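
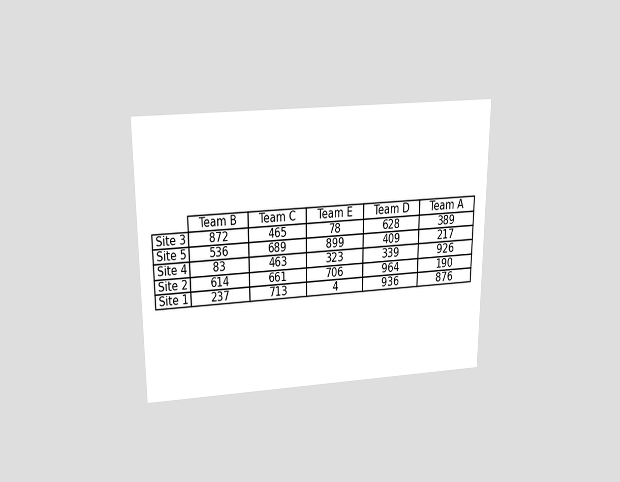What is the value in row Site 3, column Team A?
389

The chart is viewed slightly from above. The (Site 3, Team A) cell reads 389.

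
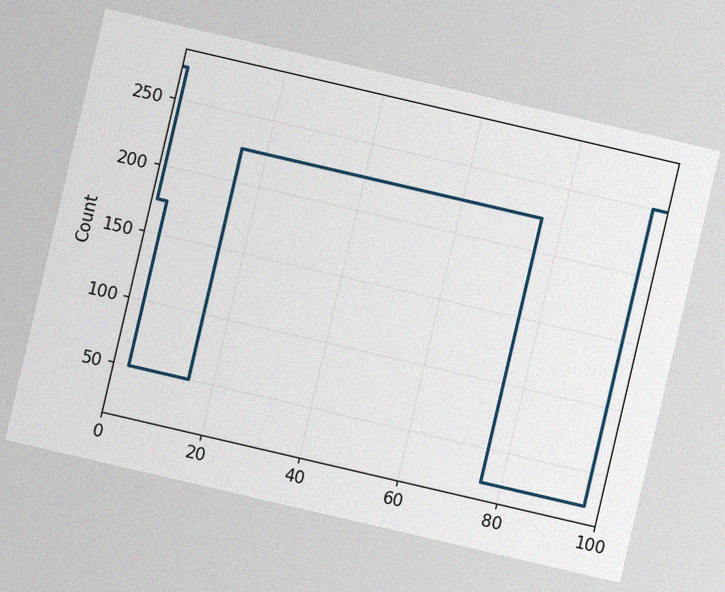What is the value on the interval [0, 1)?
275

The chart is tilted about 13° clockwise, with some photo noise. On [0, 1) the step sits at 275.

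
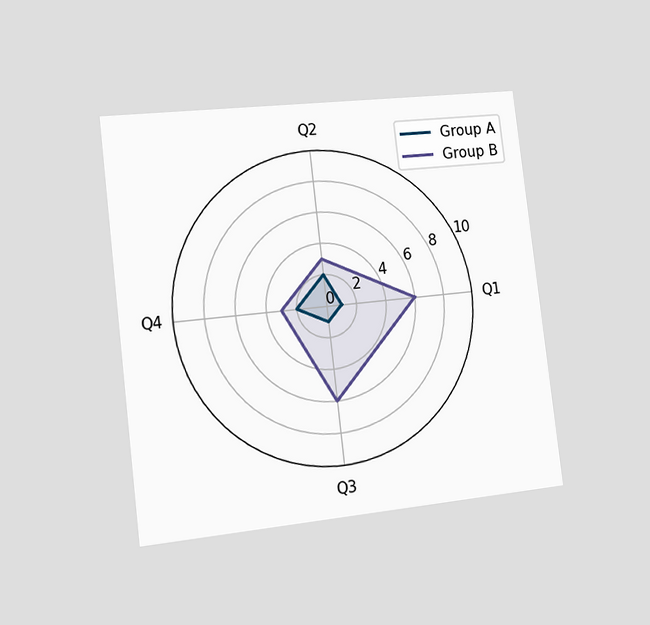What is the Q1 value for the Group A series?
1

The chart is tilted about 7° counter-clockwise and viewed slightly from the left. On the Q1 axis, Group A reaches 1.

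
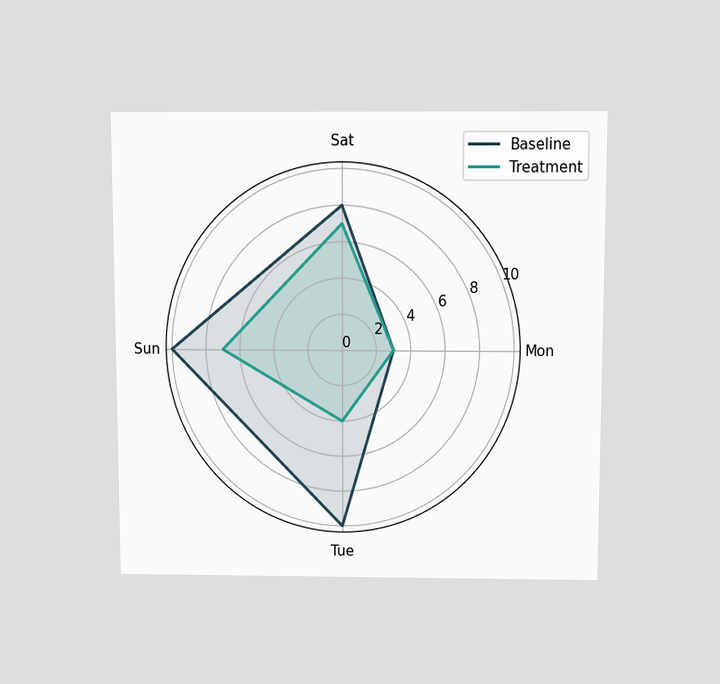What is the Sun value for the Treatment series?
The chart is viewed slightly from above. On the Sun axis, Treatment reaches 7.

7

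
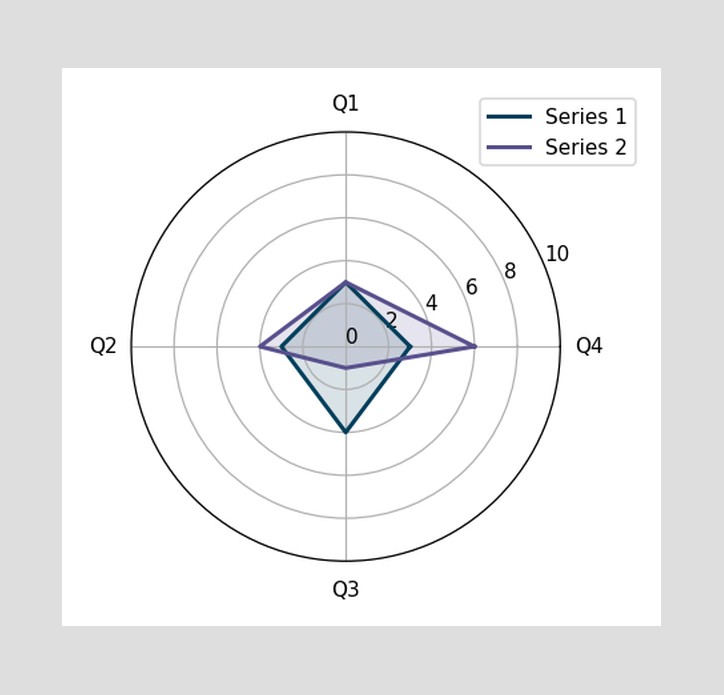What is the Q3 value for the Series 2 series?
1

On the Q3 axis, Series 2 reaches 1.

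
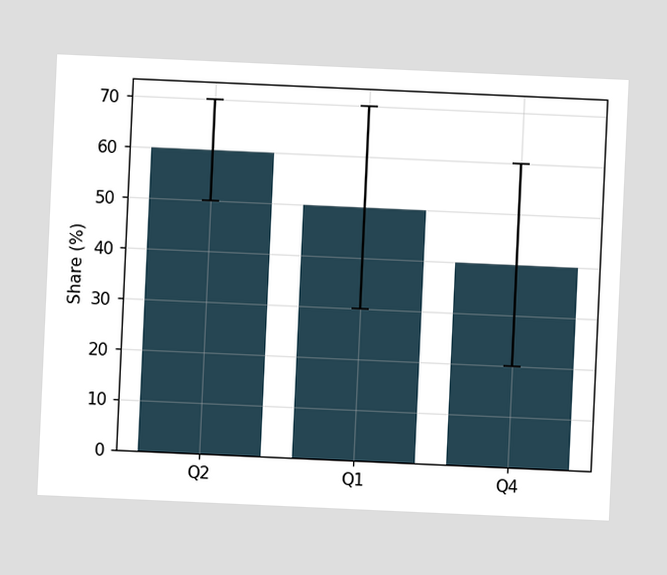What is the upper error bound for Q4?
60%

The chart is tilted about 3° clockwise. The Q4 bar's upper whisker reaches 60%.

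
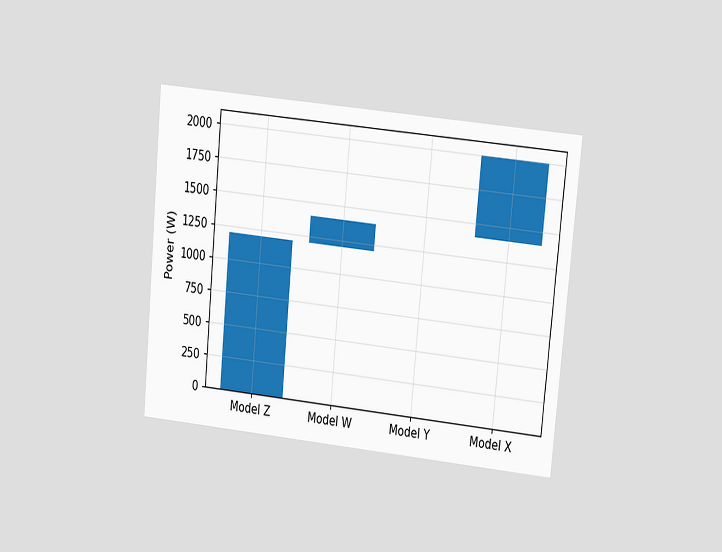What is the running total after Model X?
The chart is tilted about 5° clockwise and viewed at a slight angle. After Model X the running total reaches 2000W.

2000W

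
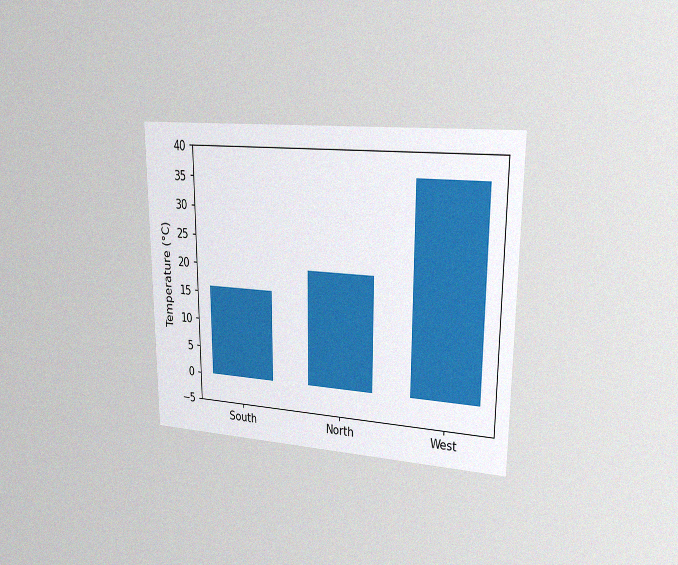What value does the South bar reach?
The chart is viewed slightly from the right, with some photo noise. Reading along the chart's y-axis, the South bar reaches 16°C.

16°C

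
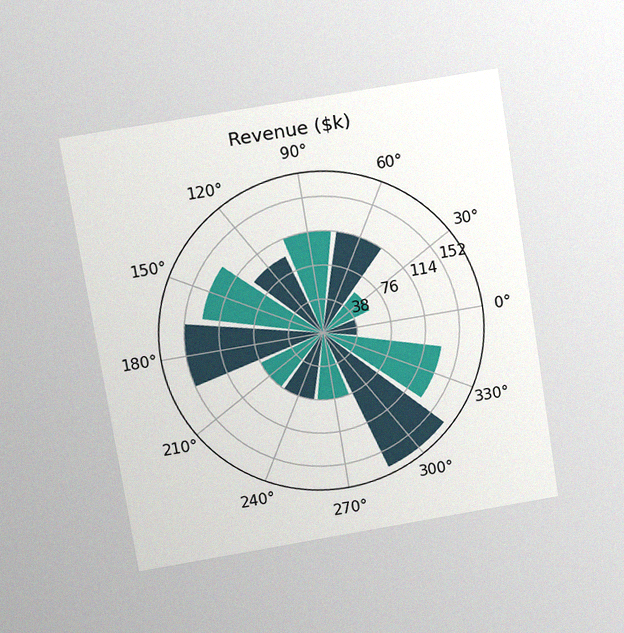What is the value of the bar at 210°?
$76k

The chart is tilted about 9° counter-clockwise and viewed slightly from above, with some photo noise. The bar at 210° reaches $76k on the radial axis.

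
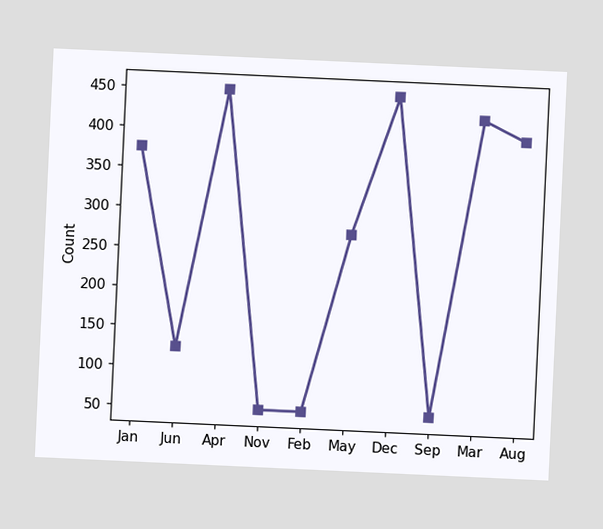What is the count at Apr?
450

The chart is tilted about 3° clockwise. At Apr, the line is at 450.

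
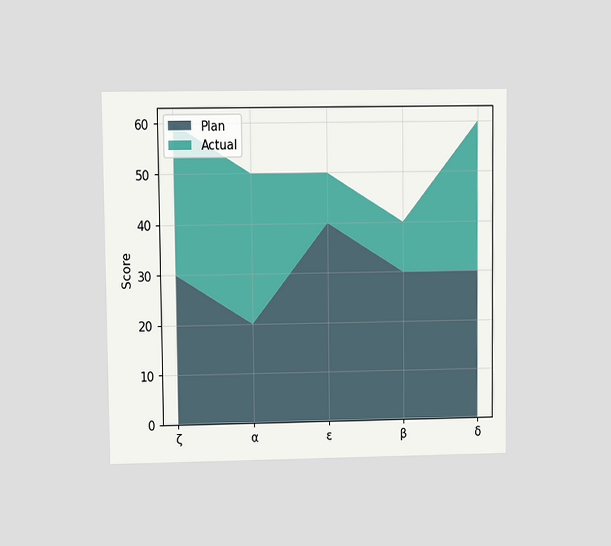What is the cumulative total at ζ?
60

The chart is viewed at a slight angle. The stacked total at ζ reaches 60.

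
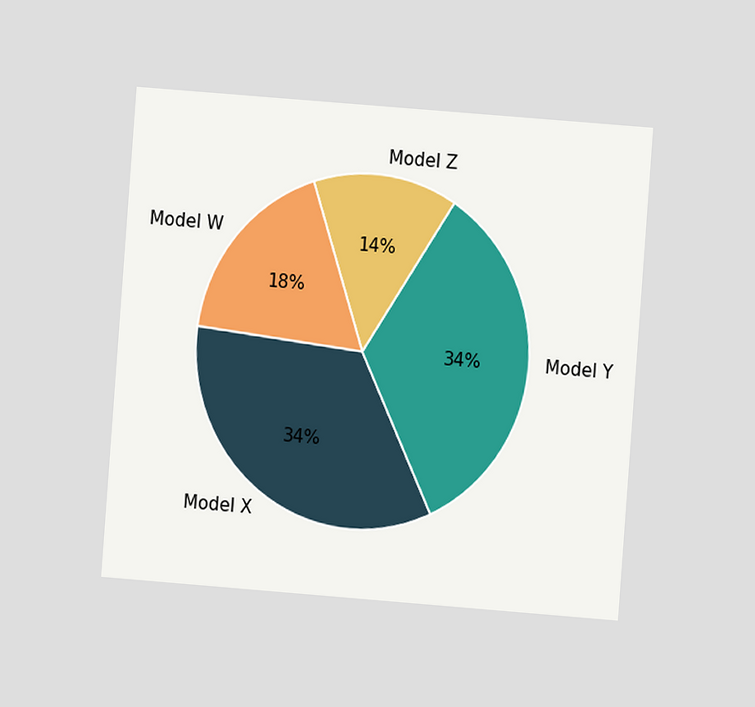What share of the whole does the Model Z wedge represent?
The chart is tilted about 4° clockwise and viewed at a slight angle. The Model Z slice takes up 14% of the pie.

14%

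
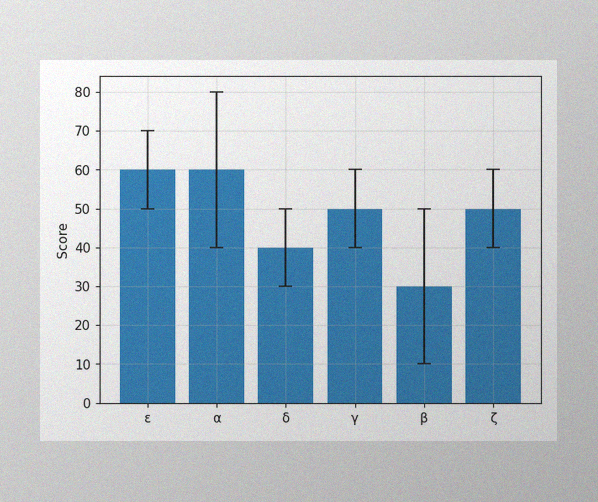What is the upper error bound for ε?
The image has some photo noise and uneven lighting. The ε bar's upper whisker reaches 70.

70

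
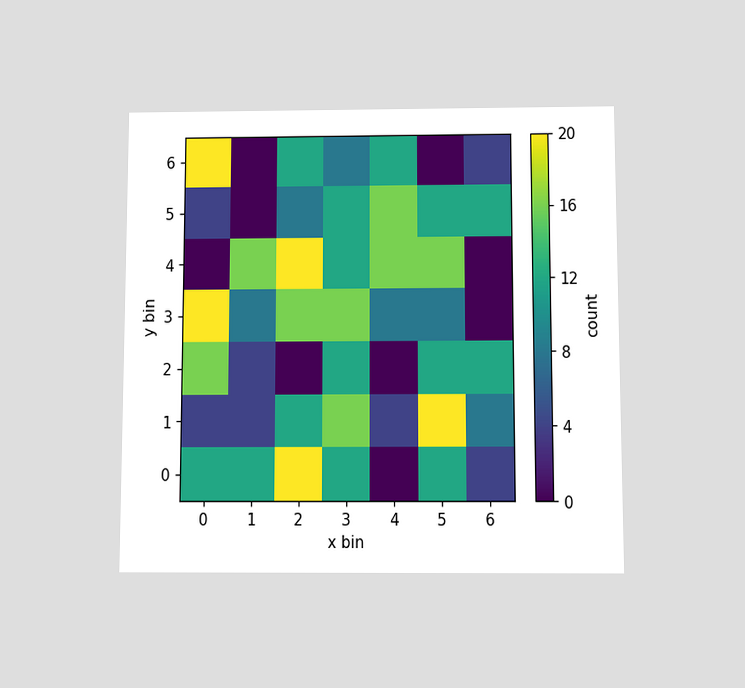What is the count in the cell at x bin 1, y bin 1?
The chart is viewed slightly from below. Matching the cell (1, 1) against the colorbar gives 4.

4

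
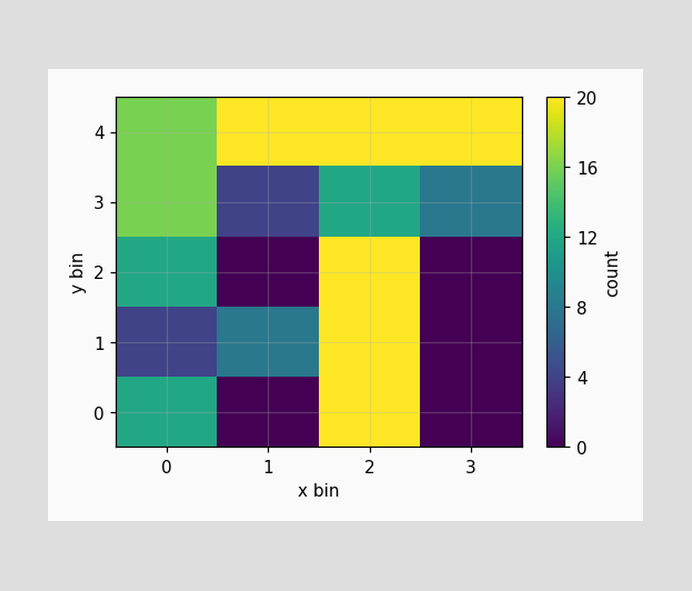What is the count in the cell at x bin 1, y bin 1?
8

Matching the cell (1, 1) against the colorbar gives 8.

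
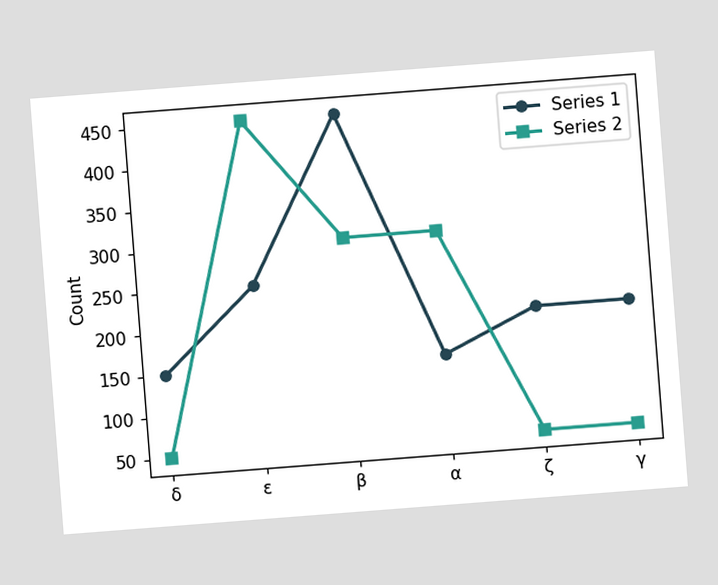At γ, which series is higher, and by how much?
Series 1, by 150

The chart is tilted about 4° counter-clockwise. At γ, Series 1 sits above the other line by 150.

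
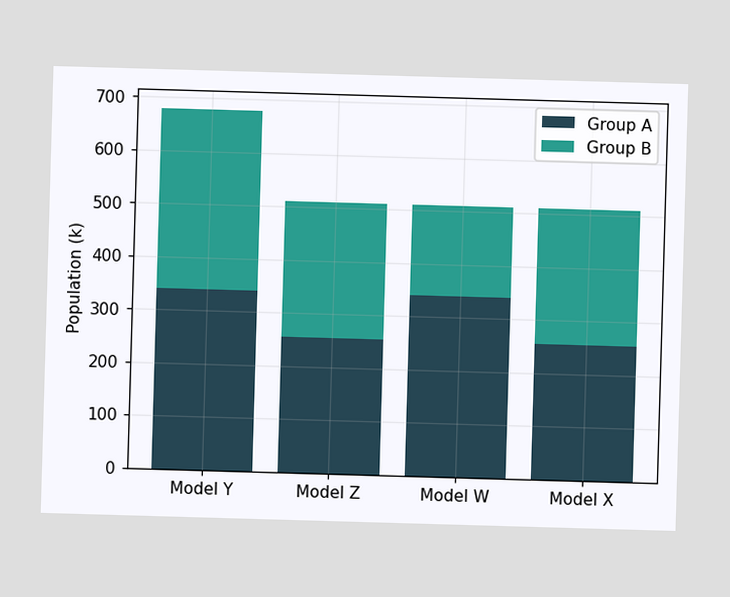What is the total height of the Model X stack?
510k

The Model X stack's top reaches 510k on the y-axis.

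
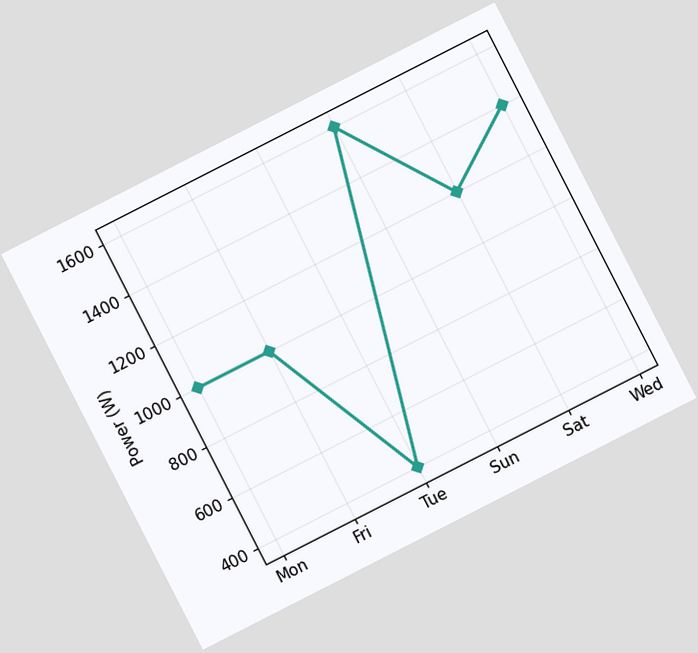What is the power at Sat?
1200W

The chart is tilted about 27° counter-clockwise. At Sat, the line is at 1200W.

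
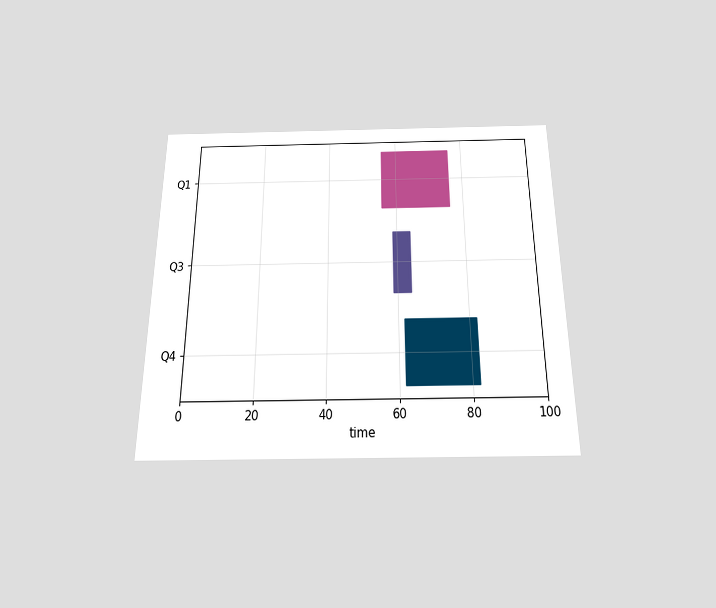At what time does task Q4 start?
The chart is viewed slightly from below. The Q4 bar begins at t=62.

62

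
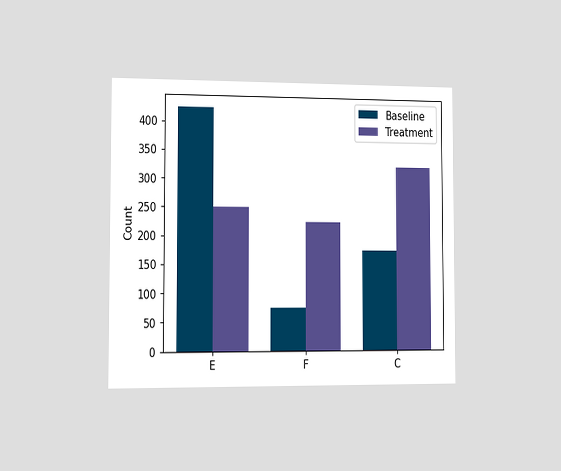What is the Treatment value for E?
The chart is viewed slightly from the left. The Treatment bar at E reaches 250 on the y-axis.

250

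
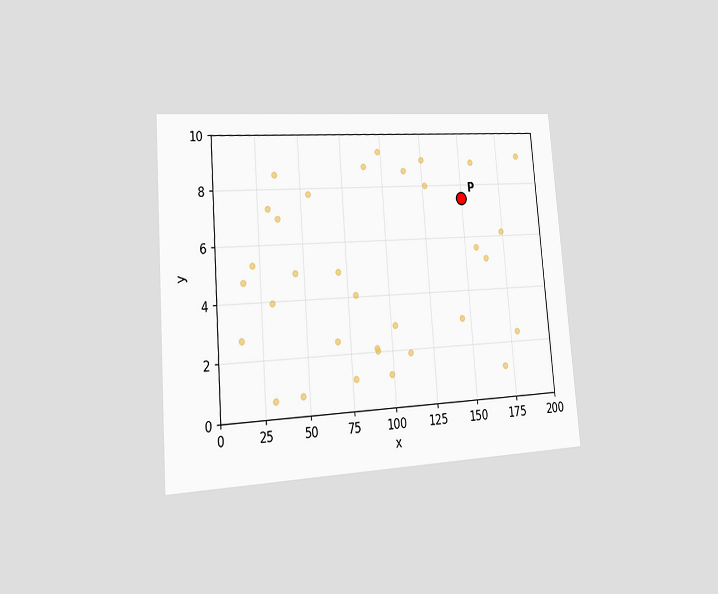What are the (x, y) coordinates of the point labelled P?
The chart is tilted about 4° counter-clockwise and viewed slightly from the left. Following the gridlines from P to each axis, P sits at (150, 7.5).

(150, 7.5)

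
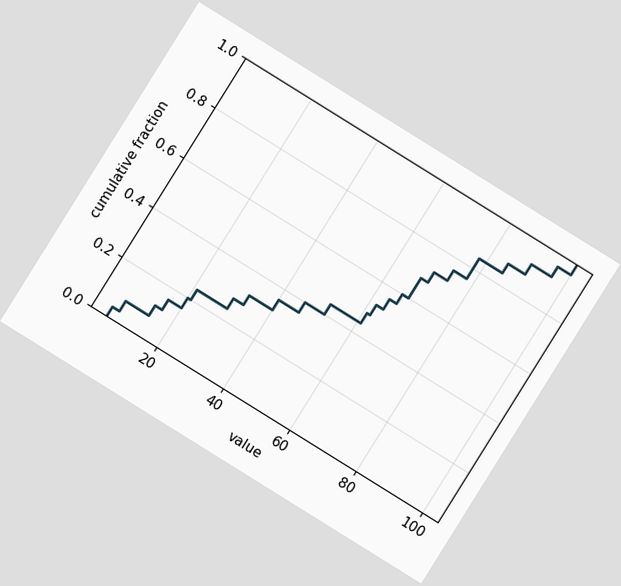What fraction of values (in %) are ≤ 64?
The chart is tilted about 32° clockwise. At x=64 the ECDF step is at 56%.

56%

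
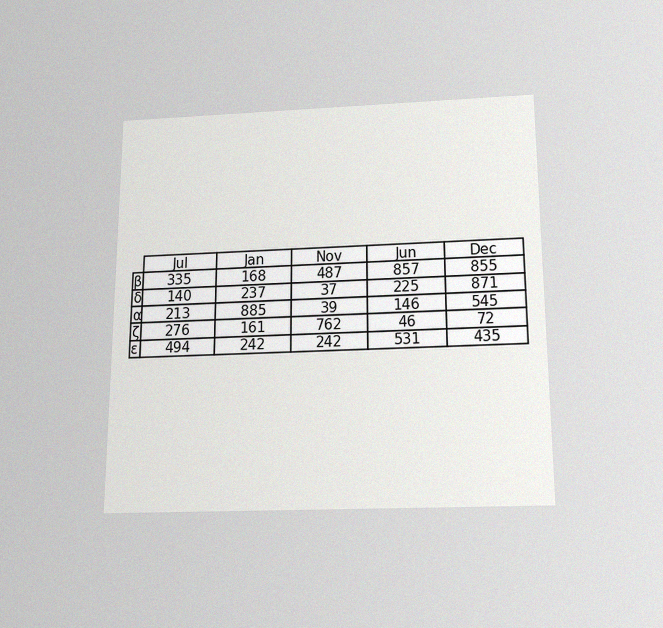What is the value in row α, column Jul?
213

The chart is viewed slightly from below, with some photo noise. The (α, Jul) cell reads 213.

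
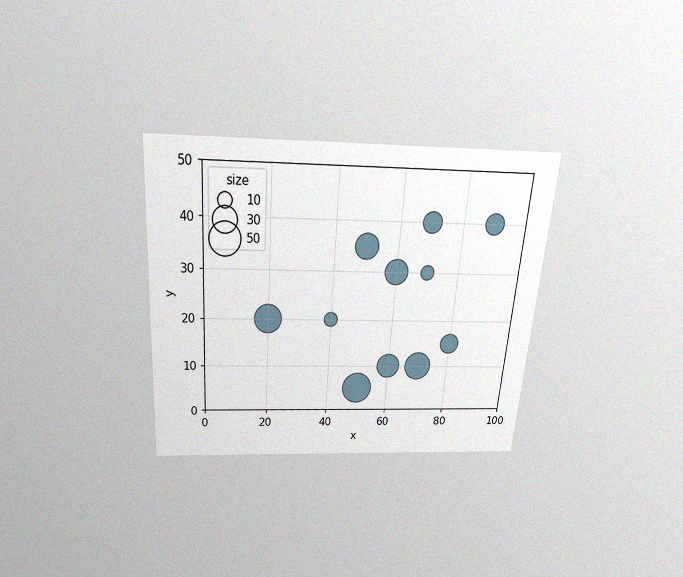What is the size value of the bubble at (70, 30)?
The chart is tilted about 4° clockwise and viewed slightly from above, with some photo noise. Matching the bubble at (70, 30) against the size legend gives 10.

10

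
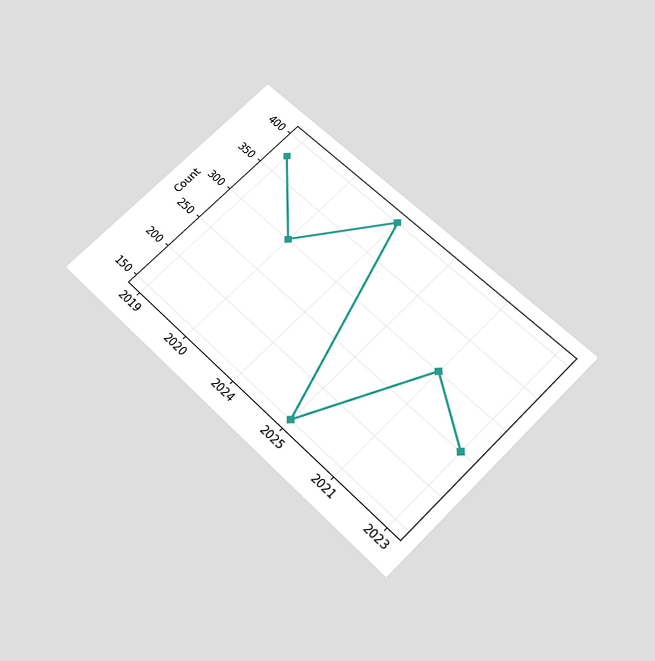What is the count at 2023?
250

The chart is tilted about 45° clockwise and viewed slightly from below. At 2023, the line is at 250.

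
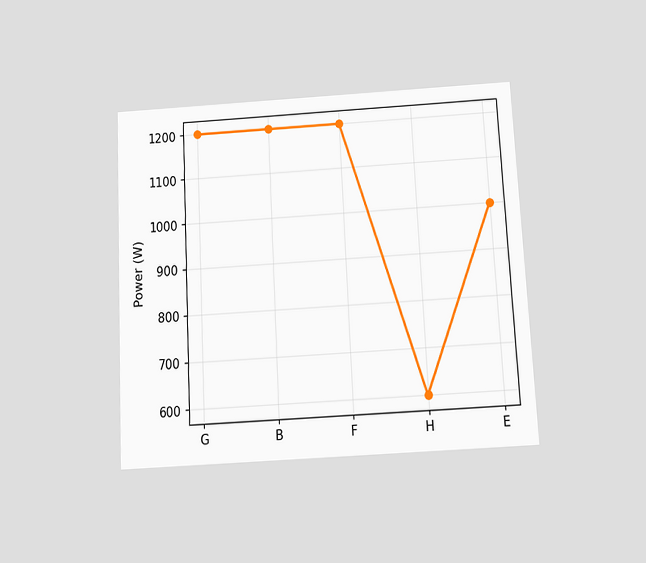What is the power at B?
1200W

The chart is tilted about 3° counter-clockwise and viewed slightly from below. At B, the line is at 1200W.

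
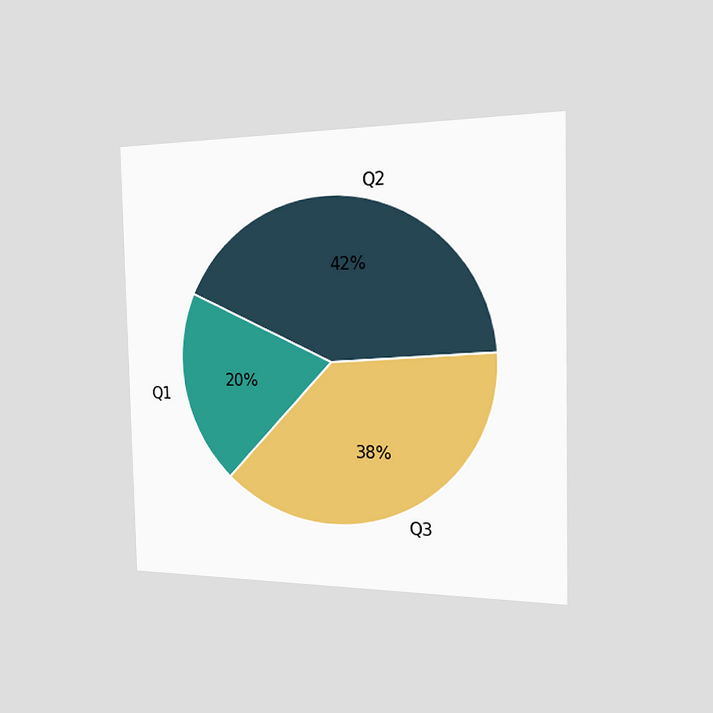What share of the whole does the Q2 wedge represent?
The chart is viewed slightly from the right. The Q2 slice takes up 42% of the pie.

42%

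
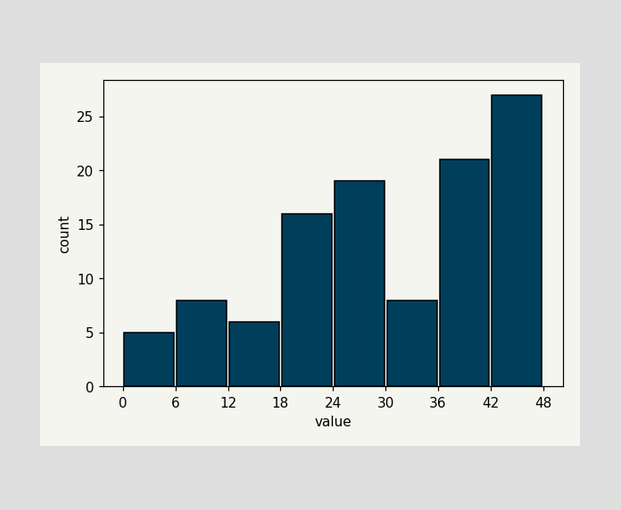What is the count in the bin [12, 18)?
The [12, 18) bin has height 6.

6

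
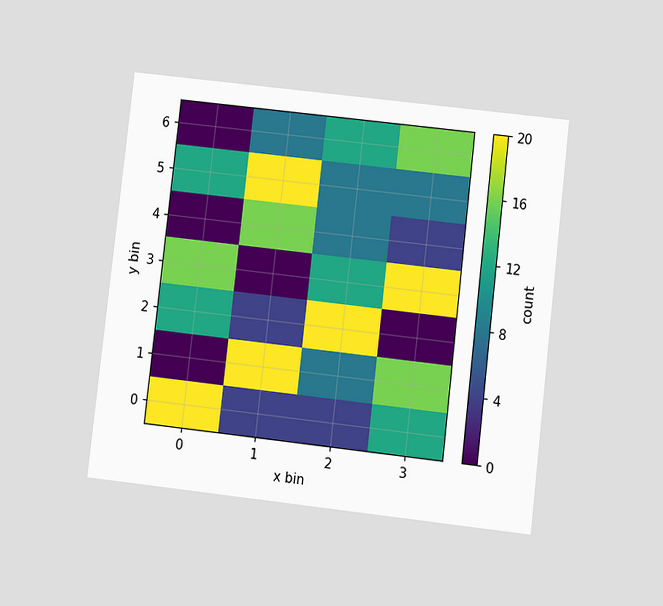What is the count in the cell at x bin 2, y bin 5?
The chart is tilted about 7° clockwise and viewed at a slight angle. Matching the cell (2, 5) against the colorbar gives 8.

8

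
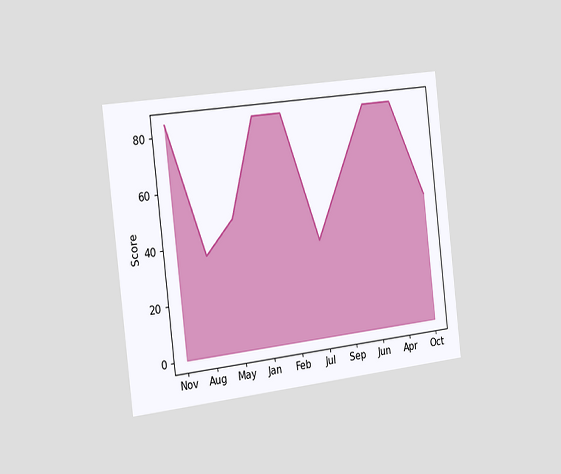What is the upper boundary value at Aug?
36

The chart is tilted about 7° counter-clockwise and viewed slightly from the left. At Aug the upper boundary is at 36.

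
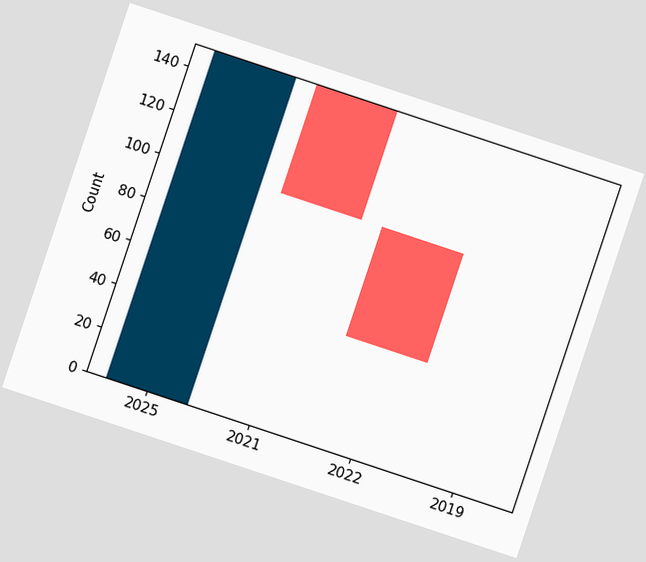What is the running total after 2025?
The chart is tilted about 18° clockwise. After 2025 the running total reaches 150.

150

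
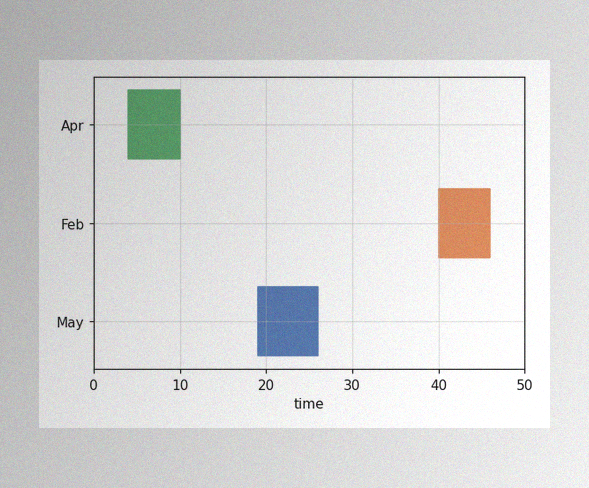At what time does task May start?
19

The image has some photo noise and uneven lighting. The May bar begins at t=19.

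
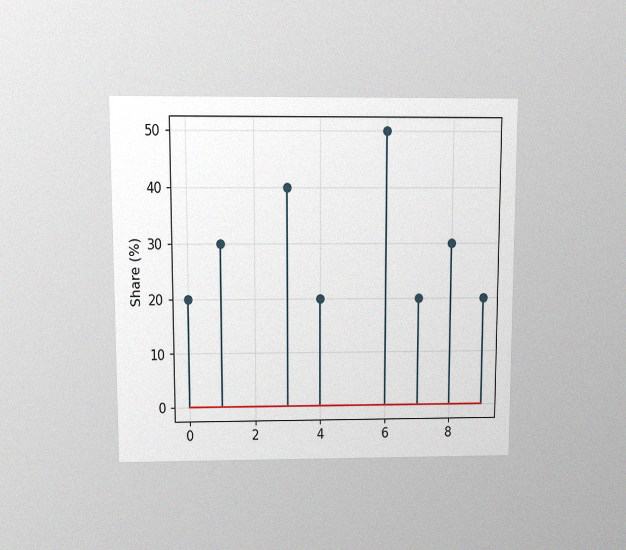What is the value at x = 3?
40%

The chart is viewed at a slight angle, with some photo noise. The stem at x=3 reaches 40%.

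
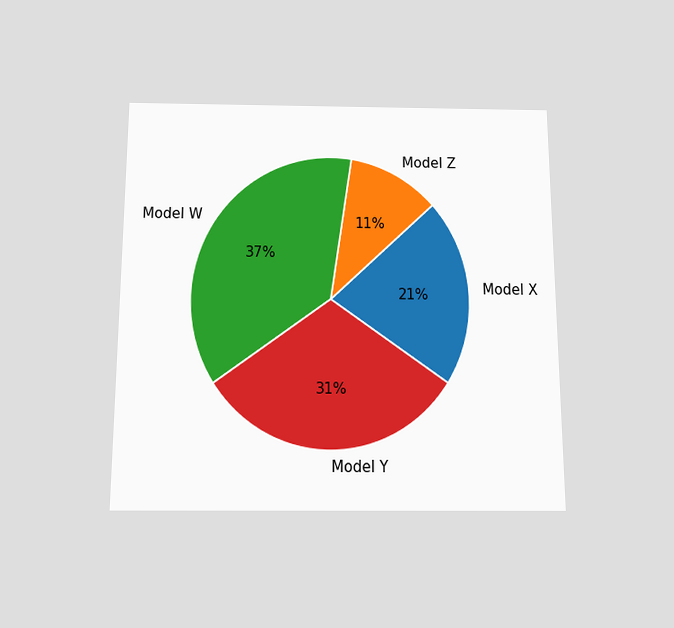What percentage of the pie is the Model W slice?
37%

The chart is viewed slightly from below. The Model W slice takes up 37% of the pie.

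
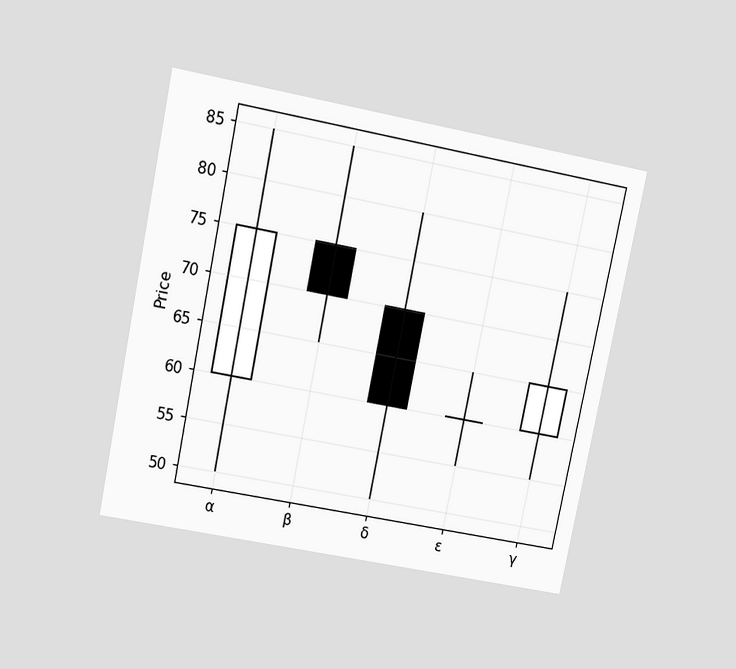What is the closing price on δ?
The chart is tilted about 12° clockwise and viewed slightly from above. The δ candle closes at 60.

60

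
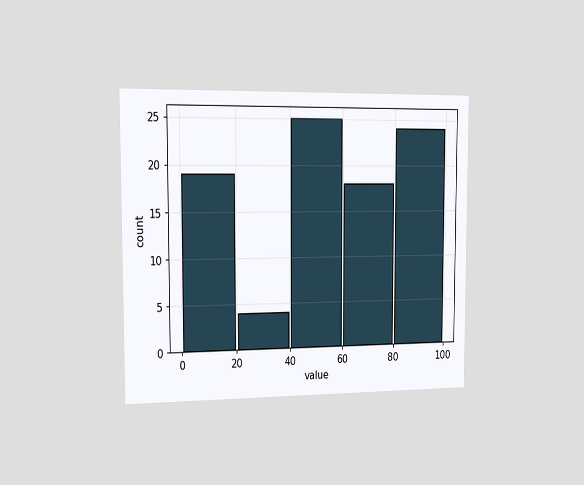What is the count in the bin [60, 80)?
The chart is viewed slightly from the left. The [60, 80) bin has height 18.

18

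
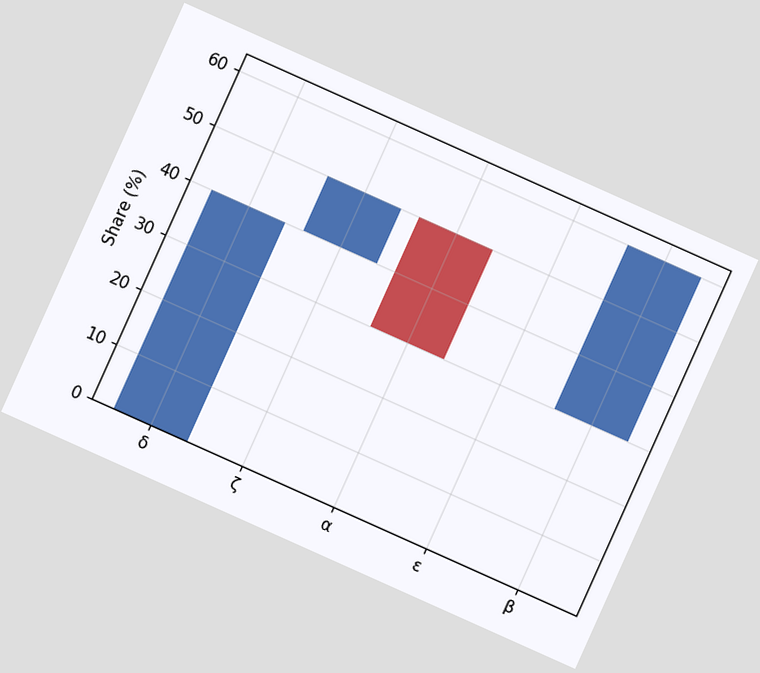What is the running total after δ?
40%

The chart is tilted about 24° clockwise. After δ the running total reaches 40%.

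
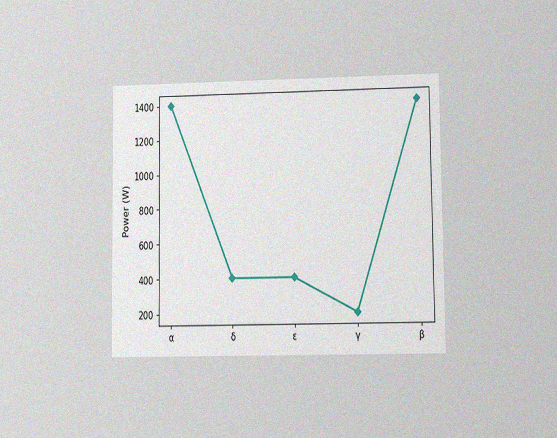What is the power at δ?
The chart is viewed at a slight angle, with some photo noise. At δ, the line is at 400W.

400W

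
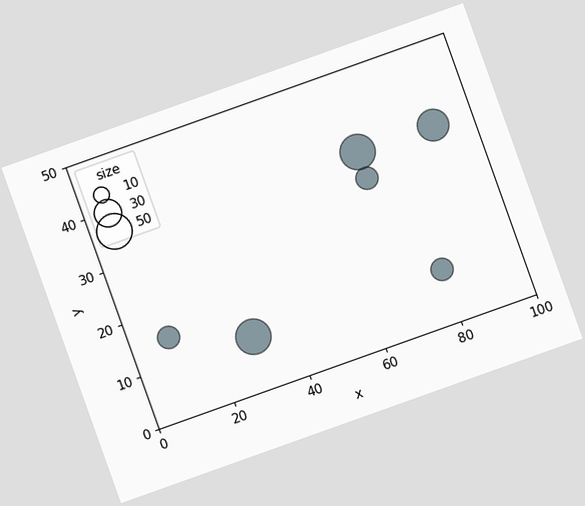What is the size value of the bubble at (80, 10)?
The chart is tilted about 20° counter-clockwise. Matching the bubble at (80, 10) against the size legend gives 20.

20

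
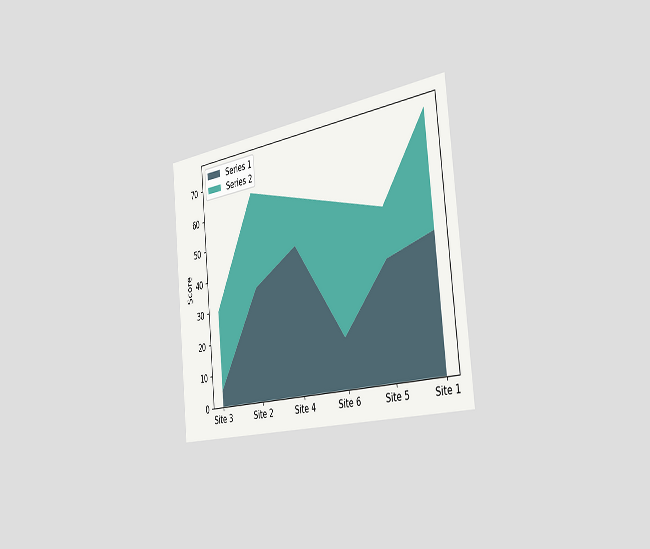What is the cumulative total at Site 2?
The chart is tilted about 6° counter-clockwise and viewed slightly from the right. The stacked total at Site 2 reaches 65.

65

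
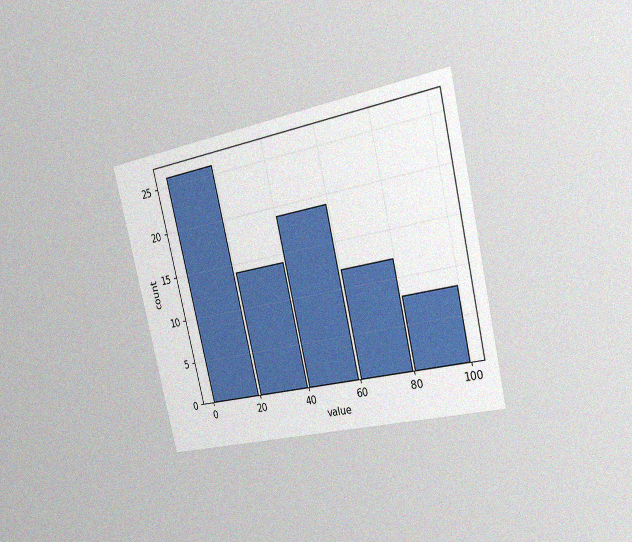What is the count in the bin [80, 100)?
The chart is tilted about 13° counter-clockwise and viewed slightly from the right, with some photo noise. The [80, 100) bin has height 8.

8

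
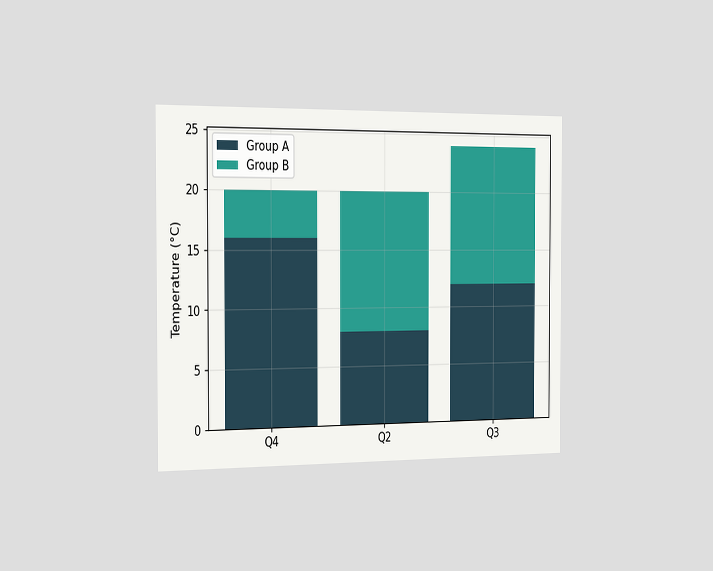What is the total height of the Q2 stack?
The chart is viewed slightly from the left. The Q2 stack's top reaches 20°C on the y-axis.

20°C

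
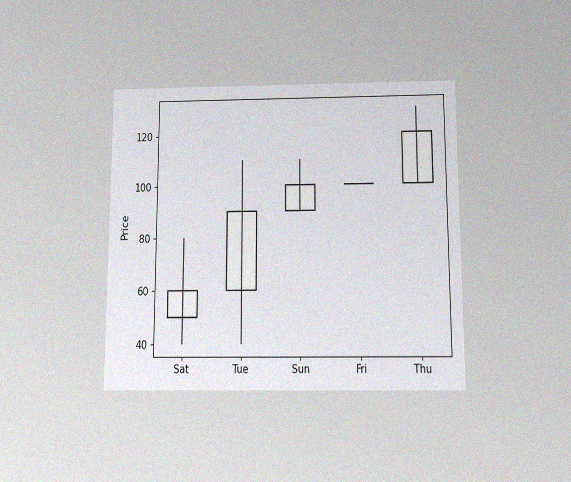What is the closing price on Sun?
100

The chart is viewed slightly from below, with some photo noise. The Sun candle closes at 100.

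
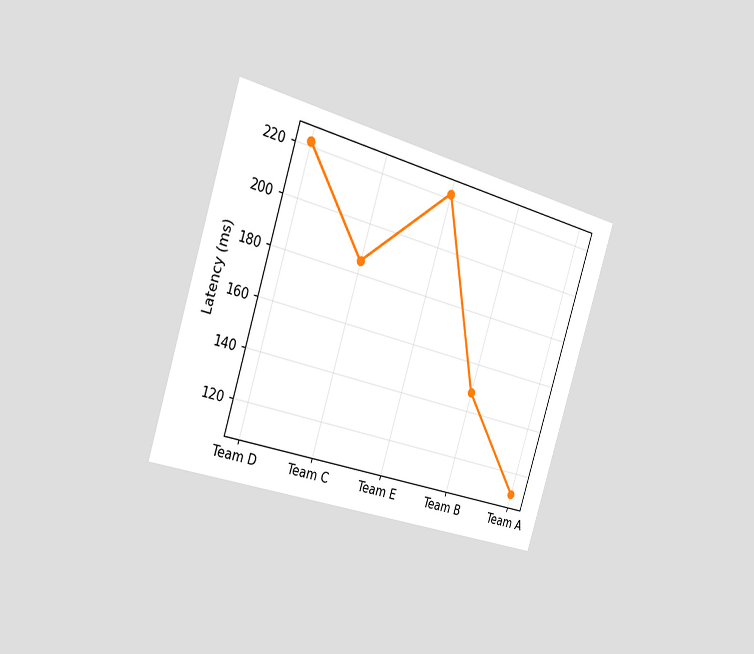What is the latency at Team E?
222ms

The chart is tilted about 17° clockwise and viewed slightly from the left. At Team E, the line is at 222ms.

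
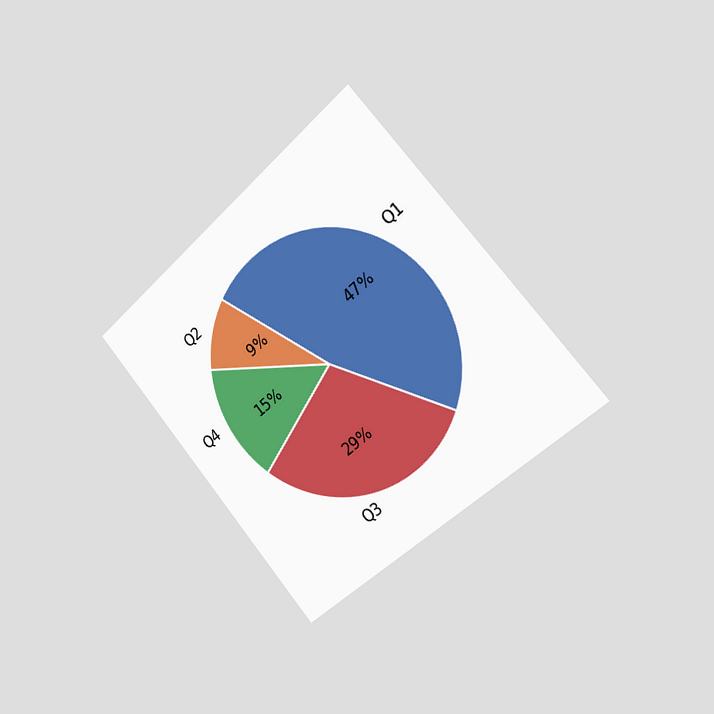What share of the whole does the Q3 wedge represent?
The chart is tilted about 41° counter-clockwise and viewed slightly from the right. The Q3 slice takes up 29% of the pie.

29%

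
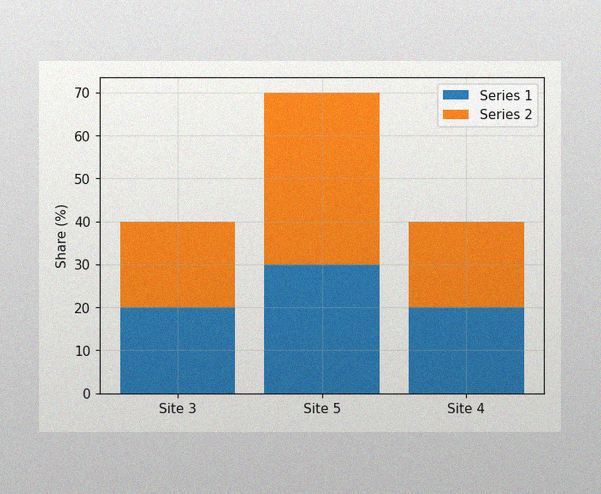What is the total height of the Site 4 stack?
40%

The image has some photo noise and uneven lighting. The Site 4 stack's top reaches 40% on the y-axis.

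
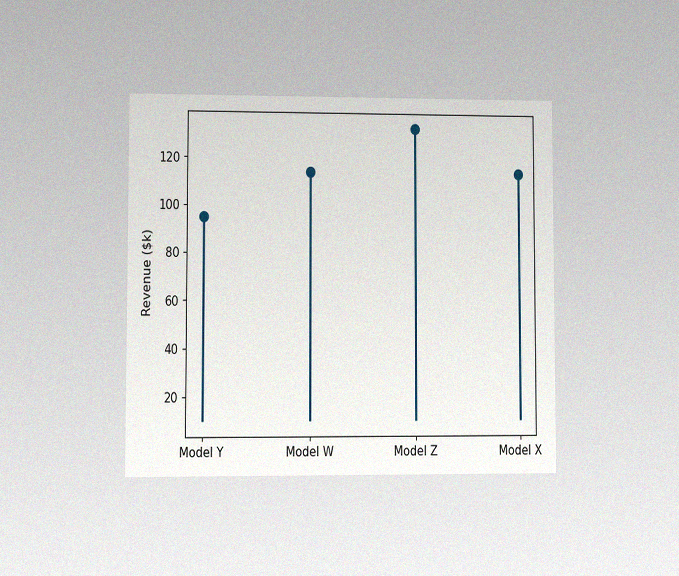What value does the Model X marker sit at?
The chart is viewed at a slight angle, with some photo noise. The Model X marker sits at $114k.

$114k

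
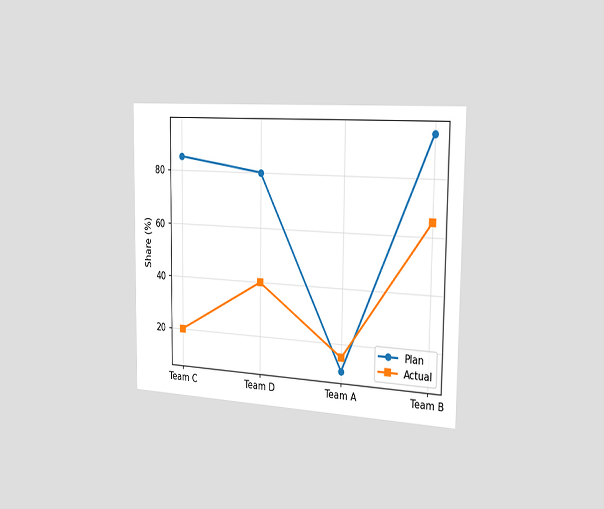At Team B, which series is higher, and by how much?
Plan, by 30%

The chart is viewed slightly from the right. At Team B, Plan sits above the other line by 30%.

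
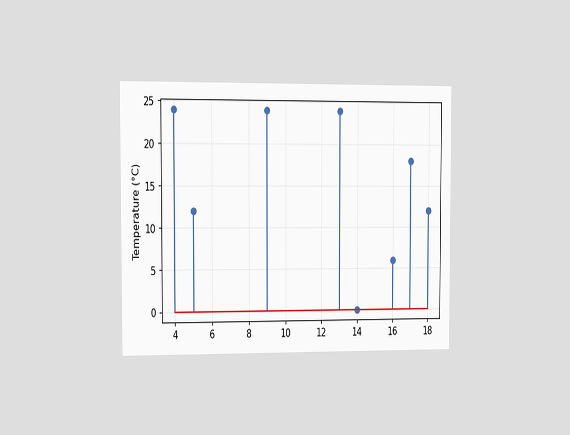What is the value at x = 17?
The chart is viewed at a slight angle. The stem at x=17 reaches 18°C.

18°C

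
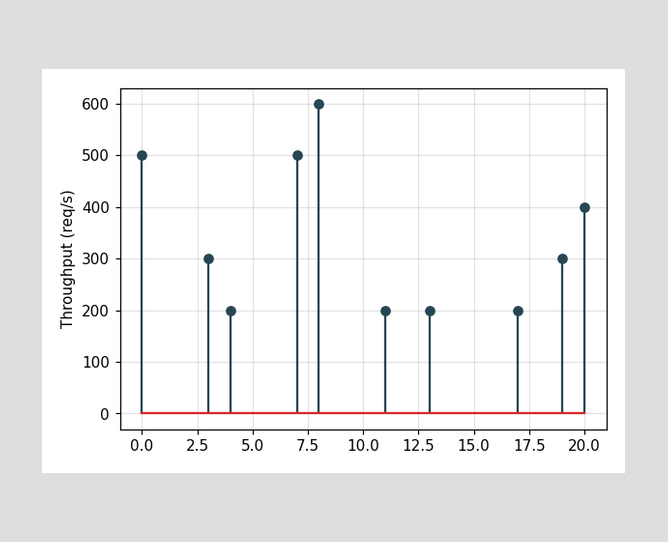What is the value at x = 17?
200req/s

The stem at x=17 reaches 200req/s.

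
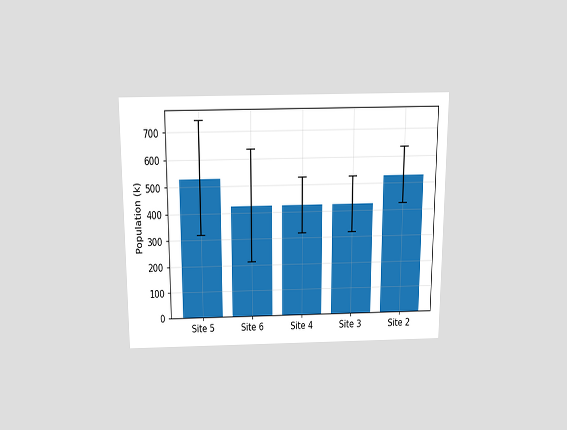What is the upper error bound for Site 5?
742k

The chart is viewed slightly from above. The Site 5 bar's upper whisker reaches 742k.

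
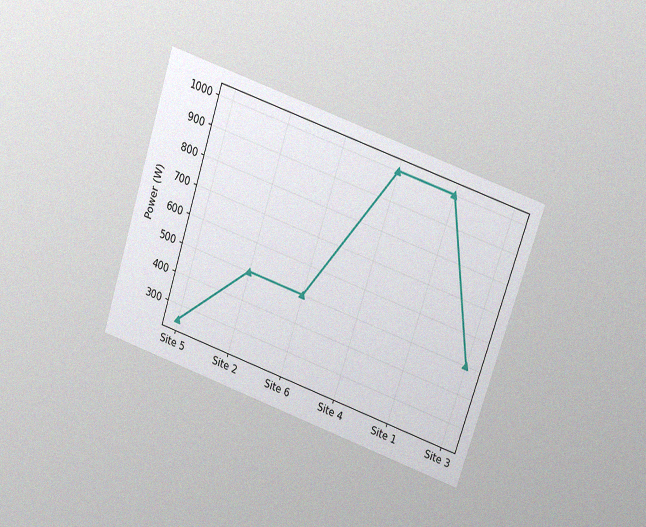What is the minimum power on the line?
The chart is tilted about 18° clockwise and viewed slightly from above, with some photo noise. The lowest point is at Site 5, and reading across to the y-axis gives 250W.

250W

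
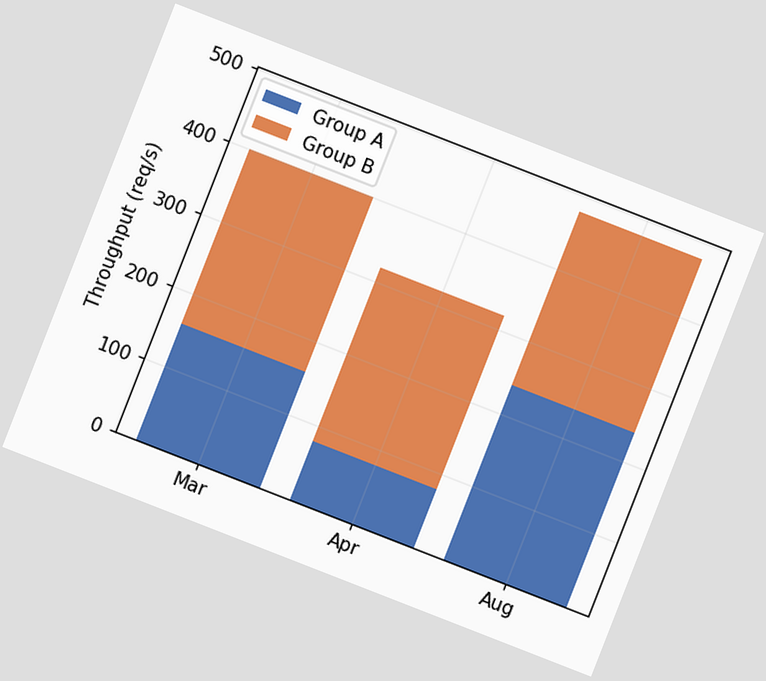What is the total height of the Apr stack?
The chart is tilted about 21° clockwise. The Apr stack's top reaches 320req/s on the y-axis.

320req/s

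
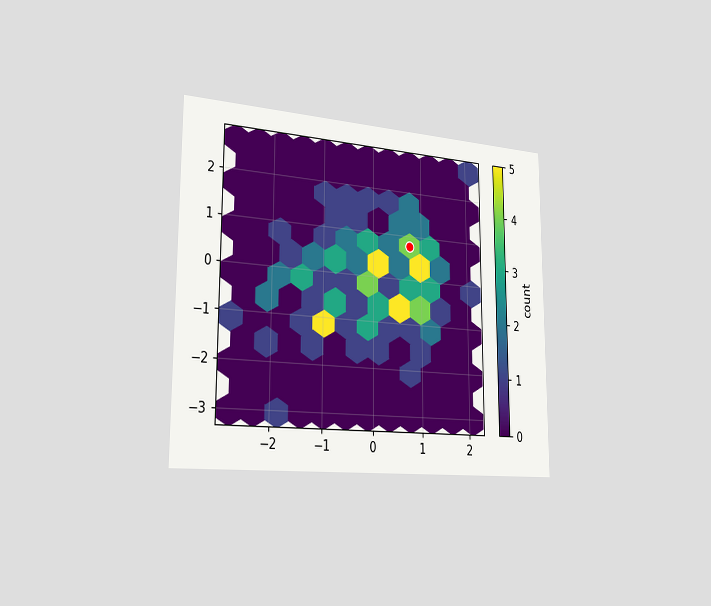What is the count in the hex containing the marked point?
4

The chart is viewed slightly from the left. The marked hex reads 4 on the colorbar.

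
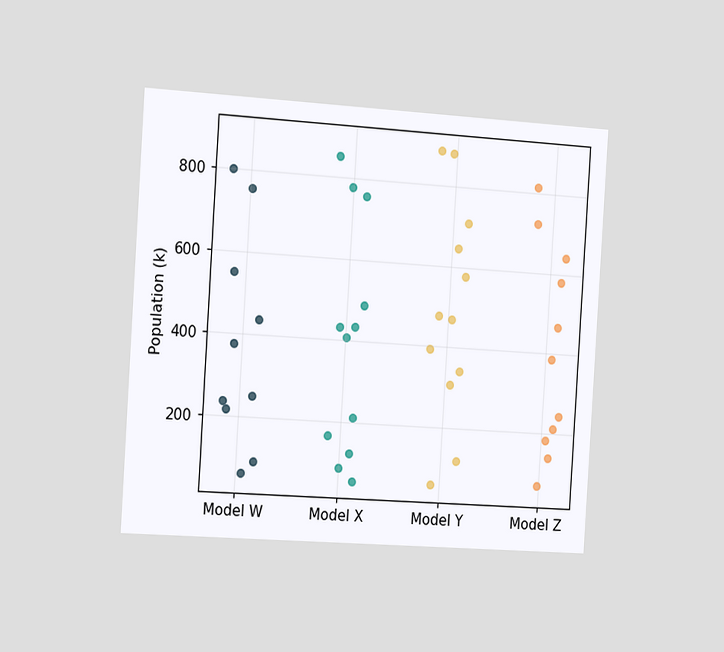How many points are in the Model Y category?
The chart is tilted about 4° clockwise and viewed slightly from the left. Counting the markers in the Model Y column gives 12.

12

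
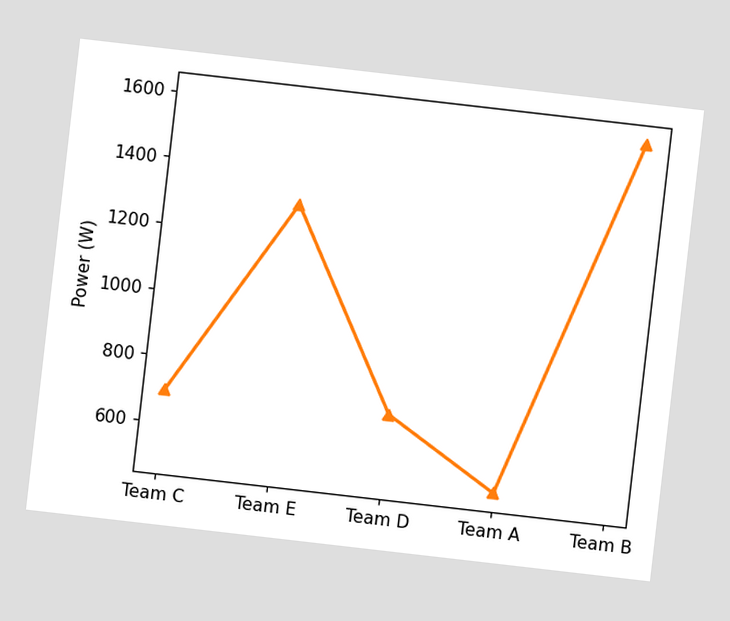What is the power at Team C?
The chart is tilted about 7° clockwise. At Team C, the line is at 700W.

700W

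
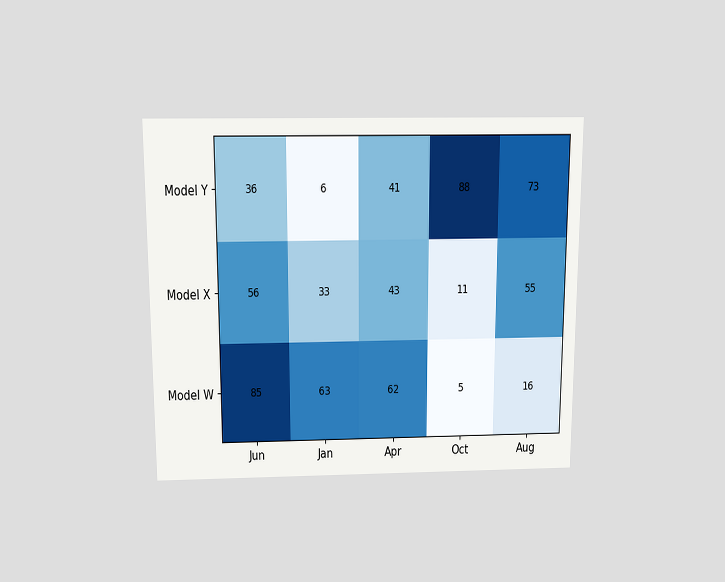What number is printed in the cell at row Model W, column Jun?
The chart is viewed slightly from above. The (Model W, Jun) cell reads 85.

85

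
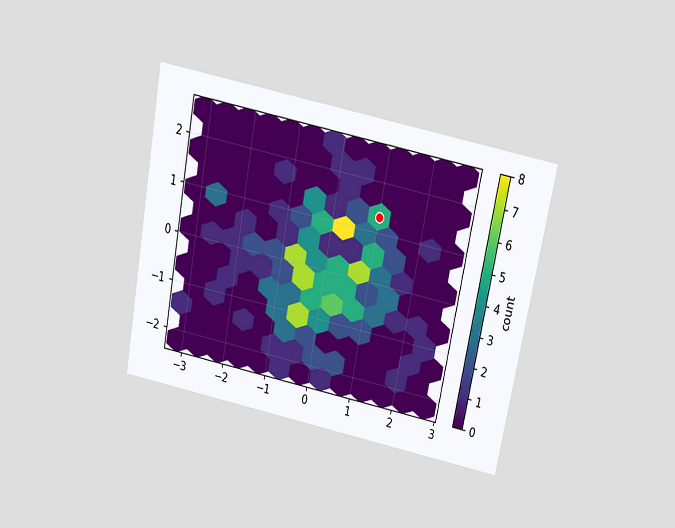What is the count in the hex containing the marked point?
The chart is tilted about 11° clockwise and viewed slightly from above. The marked hex reads 5 on the colorbar.

5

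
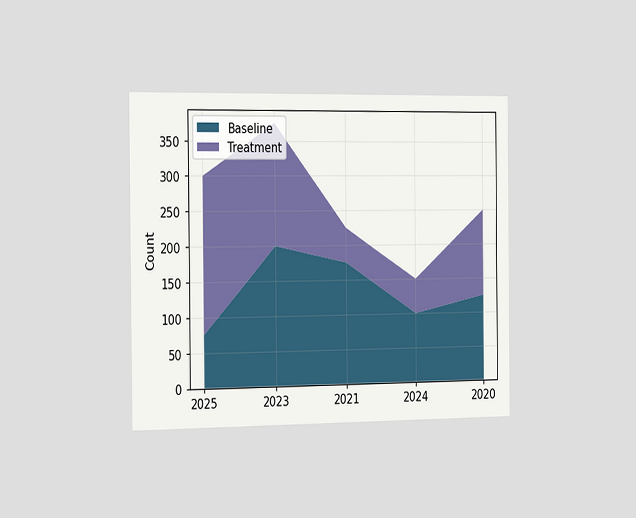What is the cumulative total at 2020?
The chart is viewed slightly from the left. The stacked total at 2020 reaches 250.

250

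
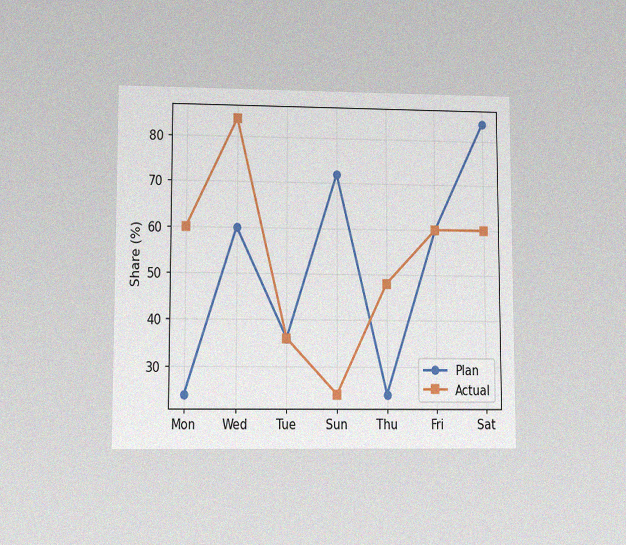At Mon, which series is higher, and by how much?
Actual, by 36%

The chart is viewed at a slight angle, with some photo noise. At Mon, Actual sits above the other line by 36%.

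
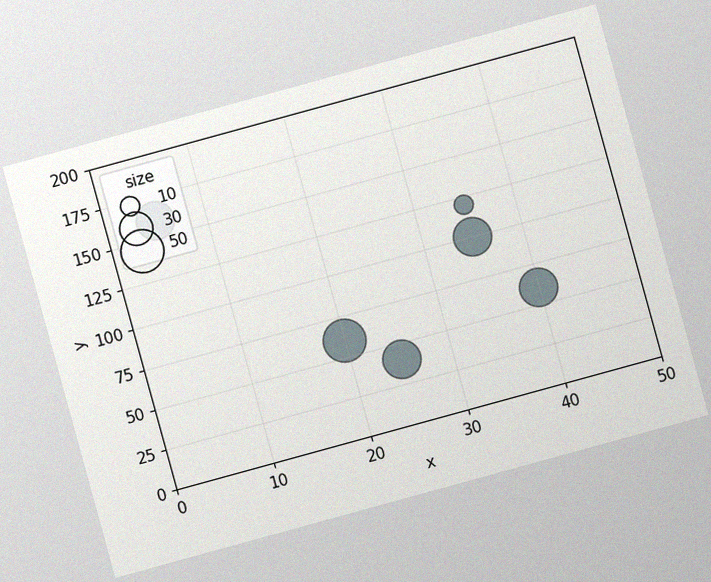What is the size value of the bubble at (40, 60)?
40

The chart is tilted about 15° counter-clockwise, with some photo noise. Matching the bubble at (40, 60) against the size legend gives 40.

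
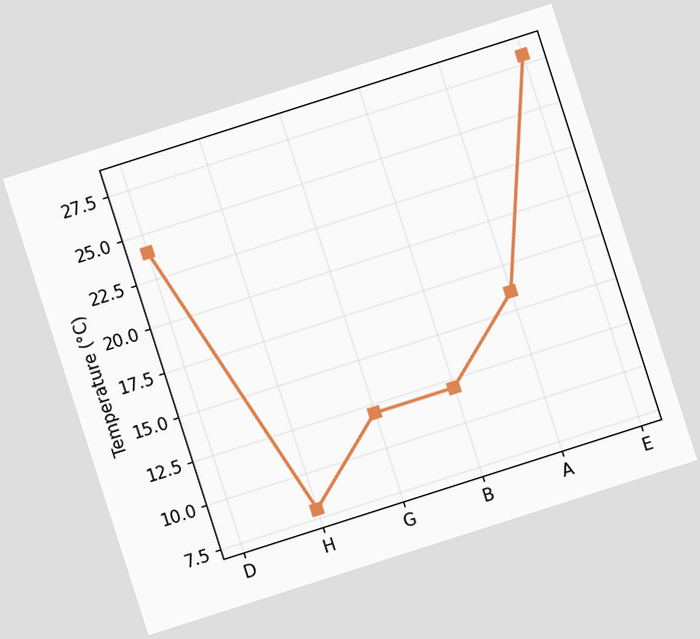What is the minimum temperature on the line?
The chart is tilted about 18° counter-clockwise. The lowest point is at H, and reading across to the y-axis gives 8°C.

8°C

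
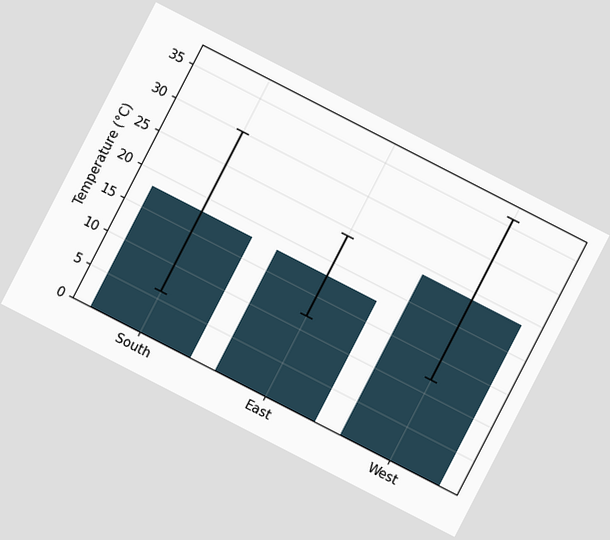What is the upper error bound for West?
The chart is tilted about 27° clockwise. The West bar's upper whisker reaches 36°C.

36°C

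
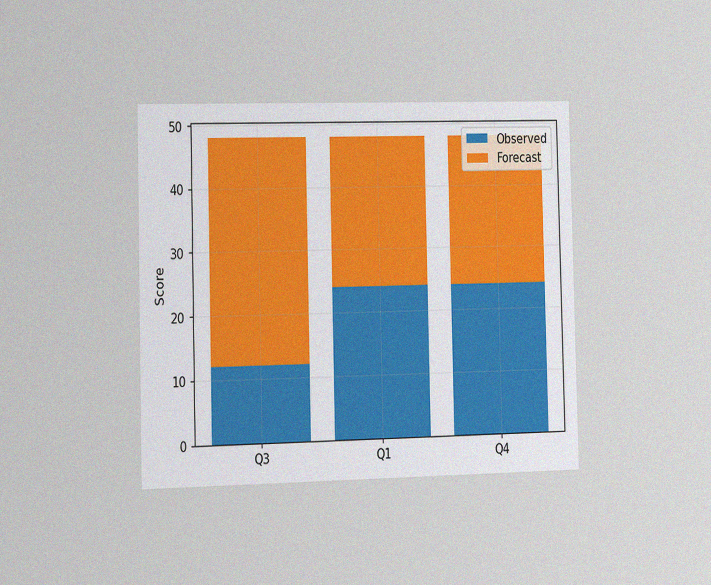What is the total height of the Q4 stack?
The chart is viewed at a slight angle, with some photo noise. The Q4 stack's top reaches 48 on the y-axis.

48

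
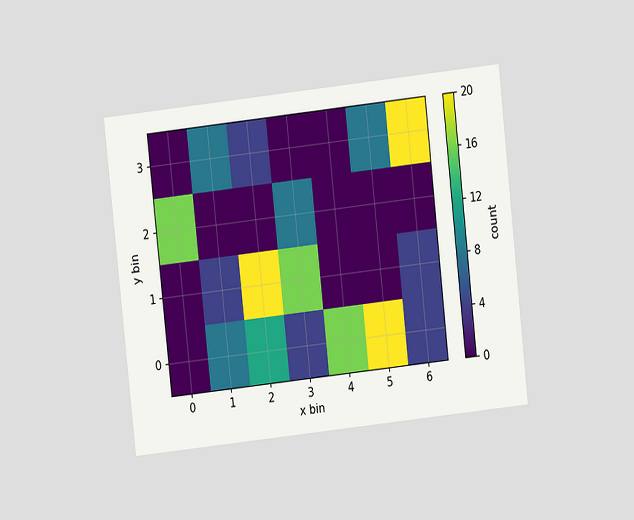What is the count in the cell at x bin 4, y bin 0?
The chart is tilted about 6° counter-clockwise and viewed at a slight angle. Matching the cell (4, 0) against the colorbar gives 16.

16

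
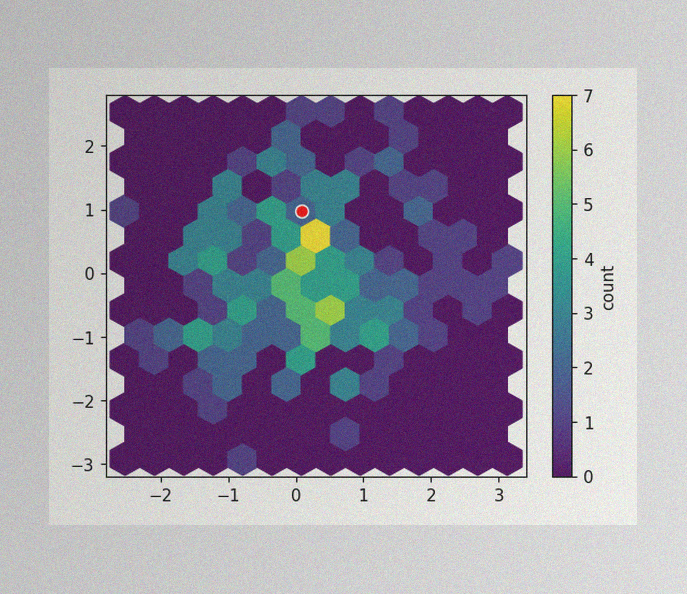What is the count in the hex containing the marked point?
The image has some photo noise and uneven lighting. The marked hex reads 2 on the colorbar.

2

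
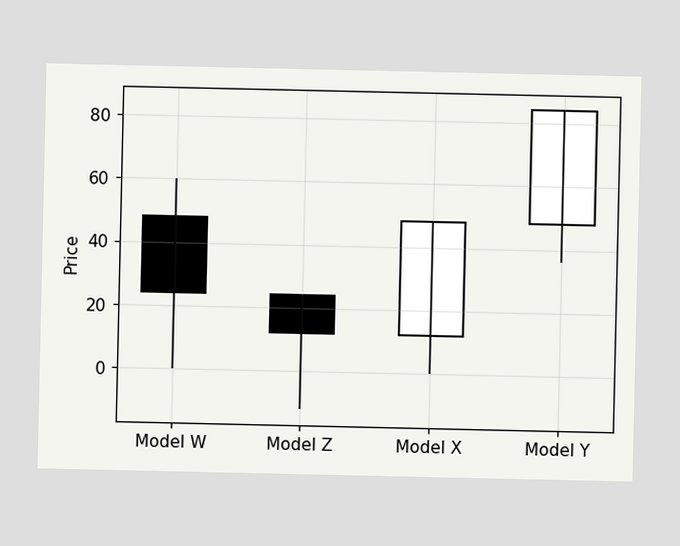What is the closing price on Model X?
48

The Model X candle closes at 48.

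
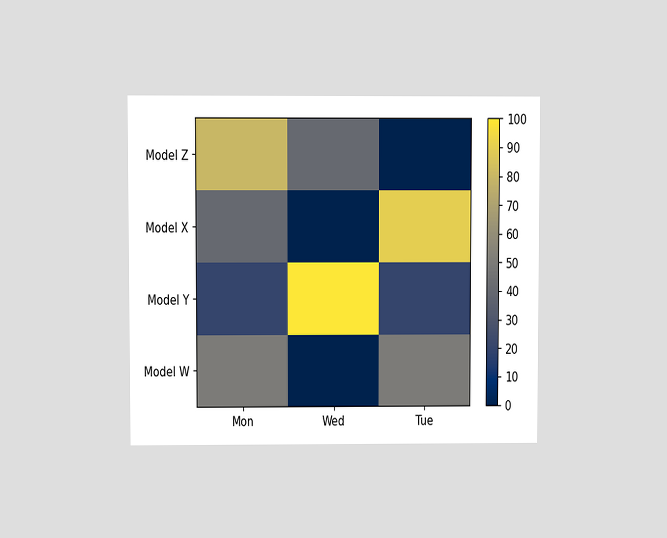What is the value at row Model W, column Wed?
0

The chart is viewed at a slight angle. Matching cell (Model W, Wed) against the colorbar gives 0.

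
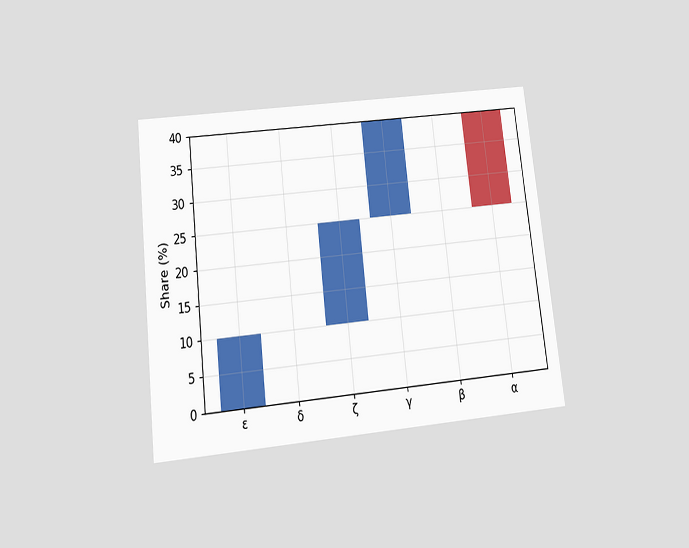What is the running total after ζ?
25%

The chart is tilted about 6° counter-clockwise and viewed slightly from below. After ζ the running total reaches 25%.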